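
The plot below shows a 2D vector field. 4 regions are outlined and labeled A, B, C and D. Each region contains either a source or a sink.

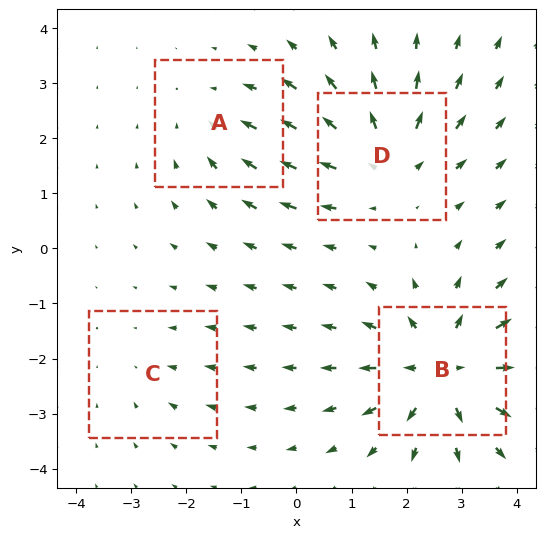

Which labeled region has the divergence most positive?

B

Divergence at each region's feature centre — A: about -3, B: about +6, C: about -2, D: about +5. Region B is most positive.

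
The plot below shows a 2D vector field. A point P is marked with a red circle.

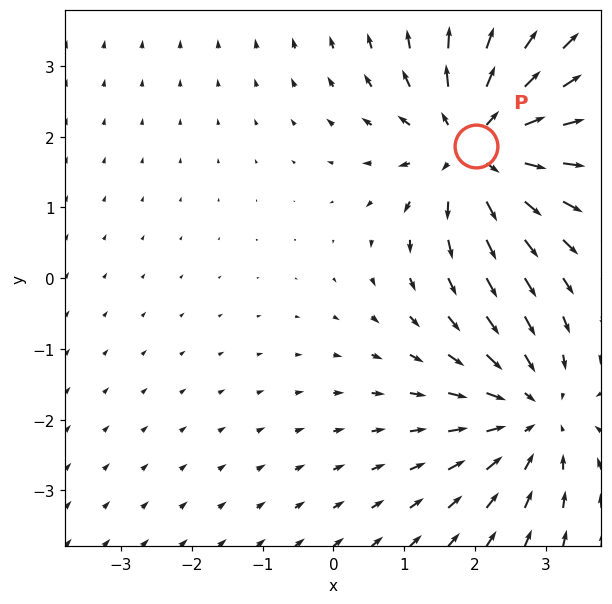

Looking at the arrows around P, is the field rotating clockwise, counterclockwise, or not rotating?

Near P at (2.0, 1.9) the arrows show no circulation. The curl there is ≈0.

not rotating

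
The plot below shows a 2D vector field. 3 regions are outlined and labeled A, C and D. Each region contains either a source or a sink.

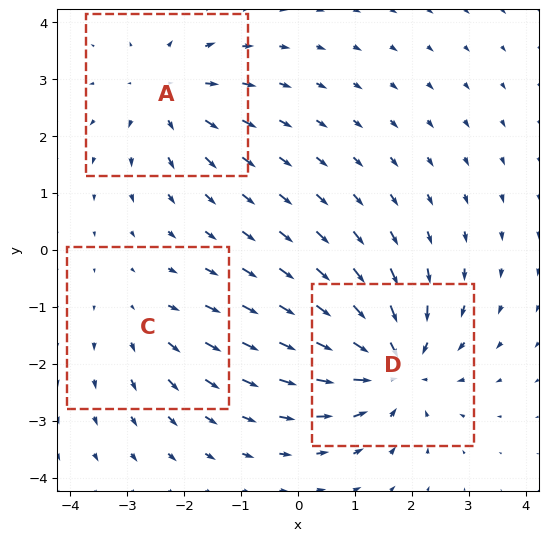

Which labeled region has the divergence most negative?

Divergence at each region's feature centre — A: about +3, C: about +2, D: about -4. Region D is most negative.

D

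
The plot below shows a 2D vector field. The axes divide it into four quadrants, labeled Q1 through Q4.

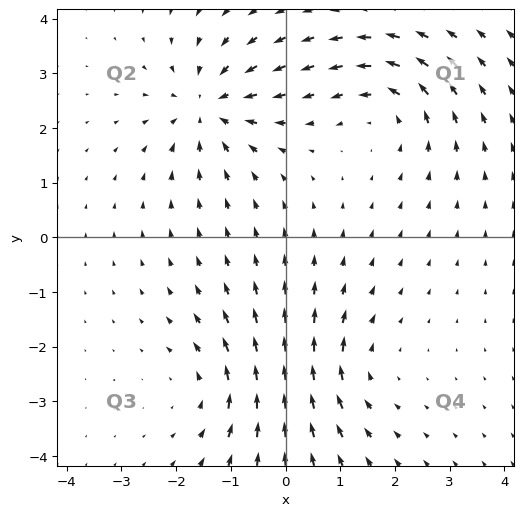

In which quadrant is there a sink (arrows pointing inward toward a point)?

Q2

The sink sits at approximately (-1.4, 2.4), which lies in quadrant Q2. The divergence there is about -6, negative as expected for a sink.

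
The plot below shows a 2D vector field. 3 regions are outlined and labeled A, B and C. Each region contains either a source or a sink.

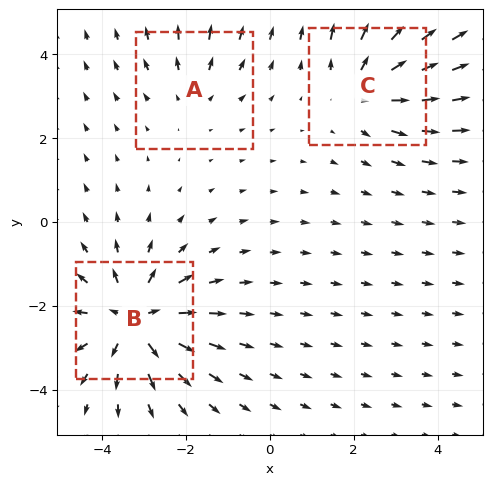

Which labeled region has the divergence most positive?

Divergence at each region's feature centre — A: about +2, B: about +4, C: about +3. Region B is most positive.

B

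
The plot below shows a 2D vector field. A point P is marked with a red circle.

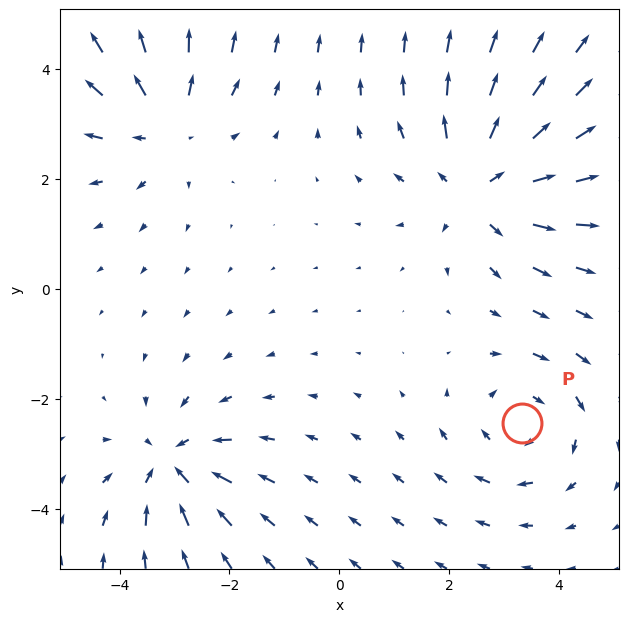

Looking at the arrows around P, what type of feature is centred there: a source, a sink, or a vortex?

vortex

At P (3.3, -2.4) the arrows circulate clockwise. Divergence ≈0, curl about -3 — near-zero divergence with nonzero curl is a vortex.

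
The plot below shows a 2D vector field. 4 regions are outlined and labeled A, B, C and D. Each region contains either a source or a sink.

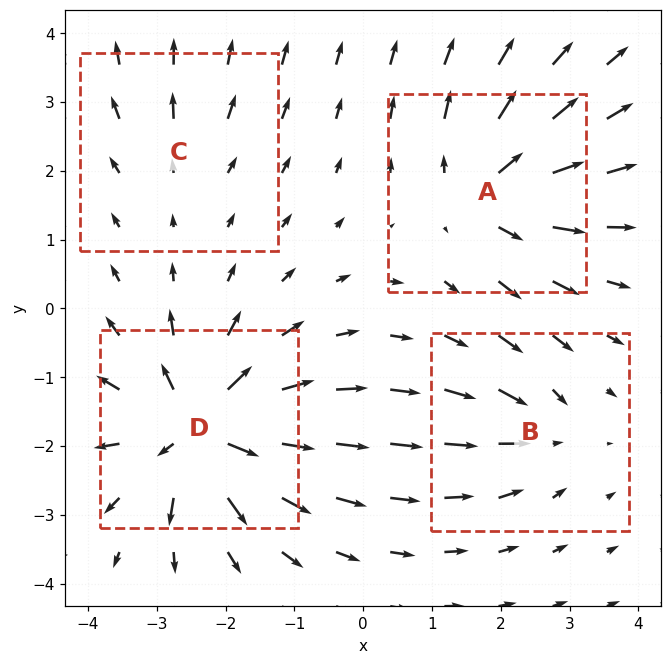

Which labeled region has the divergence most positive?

Divergence at each region's feature centre — A: about +6, B: about -4, C: about +2, D: about +9. Region D is most positive.

D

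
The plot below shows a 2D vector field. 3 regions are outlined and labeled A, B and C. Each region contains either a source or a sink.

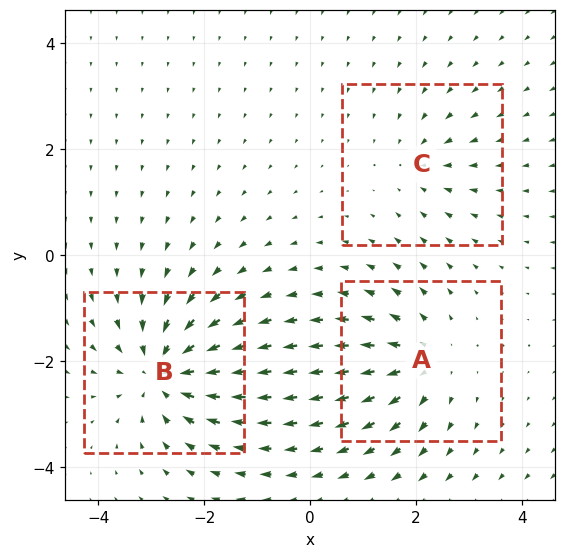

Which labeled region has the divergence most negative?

Divergence at each region's feature centre — A: about +4, B: about -5, C: about -2. Region B is most negative.

B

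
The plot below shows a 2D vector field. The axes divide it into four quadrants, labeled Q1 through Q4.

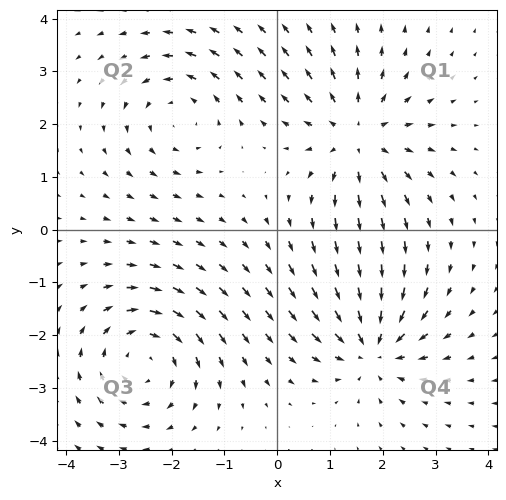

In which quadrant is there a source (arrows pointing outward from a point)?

The source sits at approximately (1.5, 1.8), which lies in quadrant Q1. The divergence there is about +5, positive as expected for a source.

Q1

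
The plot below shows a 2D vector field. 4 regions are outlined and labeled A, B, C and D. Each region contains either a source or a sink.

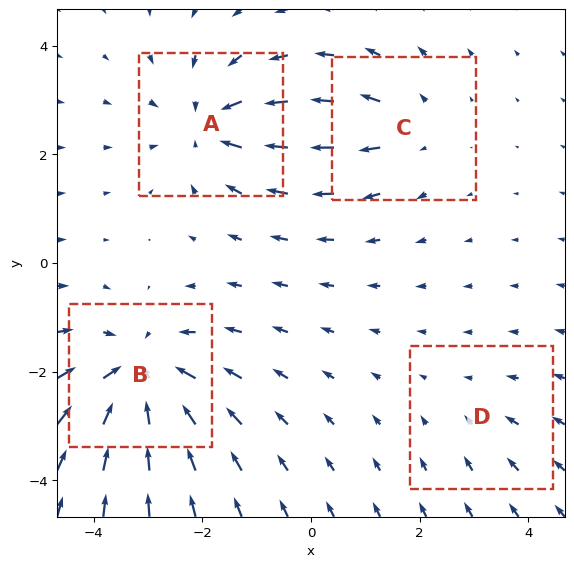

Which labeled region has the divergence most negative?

Divergence at each region's feature centre — A: about -5, B: about -6, C: about +3, D: about -2. Region B is most negative.

B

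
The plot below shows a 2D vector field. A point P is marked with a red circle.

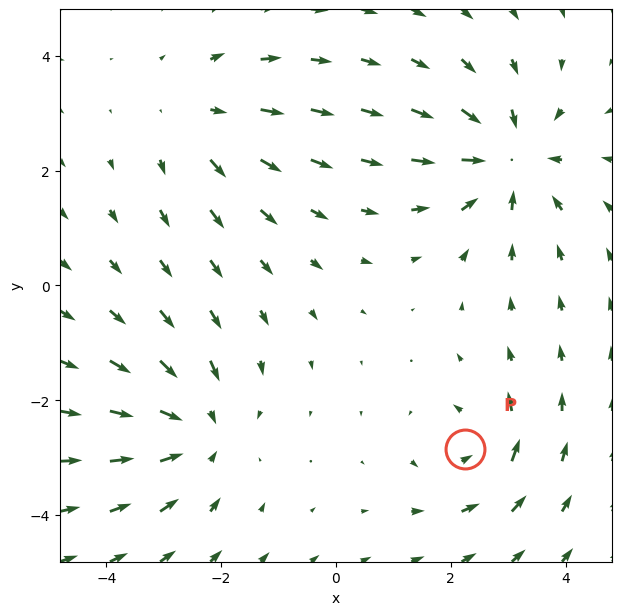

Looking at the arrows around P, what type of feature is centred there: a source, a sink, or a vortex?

vortex

At P (2.2, -2.9) the arrows circulate counterclockwise. Divergence ≈0, curl about +4 — near-zero divergence with nonzero curl is a vortex.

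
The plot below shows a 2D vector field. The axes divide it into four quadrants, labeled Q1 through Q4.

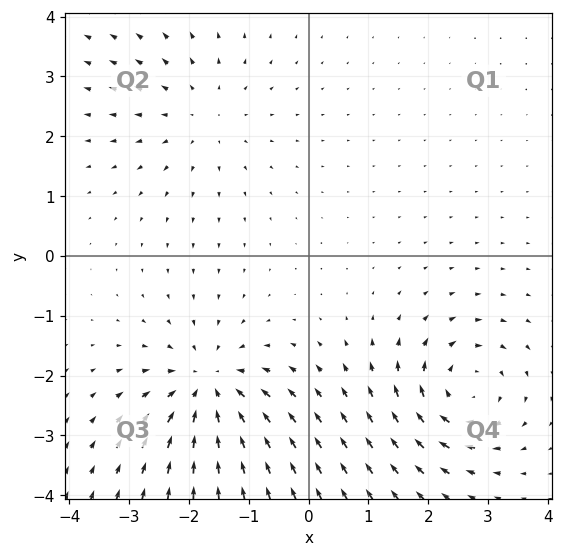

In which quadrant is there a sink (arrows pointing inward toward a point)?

Q3

The sink sits at approximately (-1.7, -2.2), which lies in quadrant Q3. The divergence there is about -4, negative as expected for a sink.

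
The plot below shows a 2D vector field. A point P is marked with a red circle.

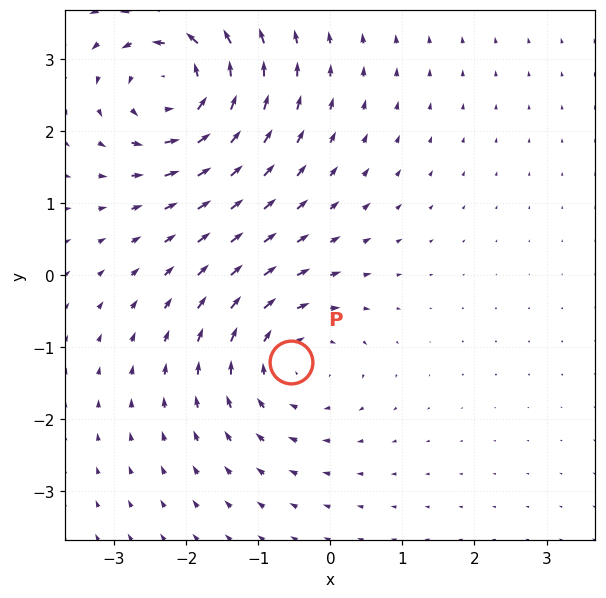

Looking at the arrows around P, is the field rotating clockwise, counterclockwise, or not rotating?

clockwise

Near P at (-0.5, -1.2) the arrows circulate clockwise. The curl (z-component) there is about -4; negative curl means clockwise rotation.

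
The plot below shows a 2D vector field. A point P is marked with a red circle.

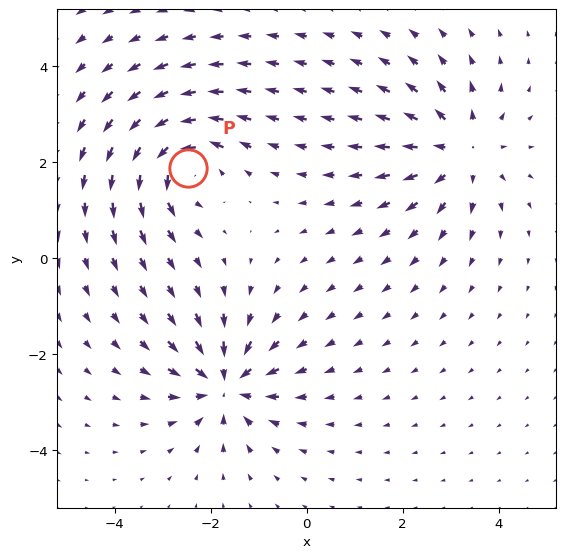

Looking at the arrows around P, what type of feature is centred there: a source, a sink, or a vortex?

At P (-2.5, 1.9) the arrows circulate counterclockwise. Divergence ≈0, curl about +6 — near-zero divergence with nonzero curl is a vortex.

vortex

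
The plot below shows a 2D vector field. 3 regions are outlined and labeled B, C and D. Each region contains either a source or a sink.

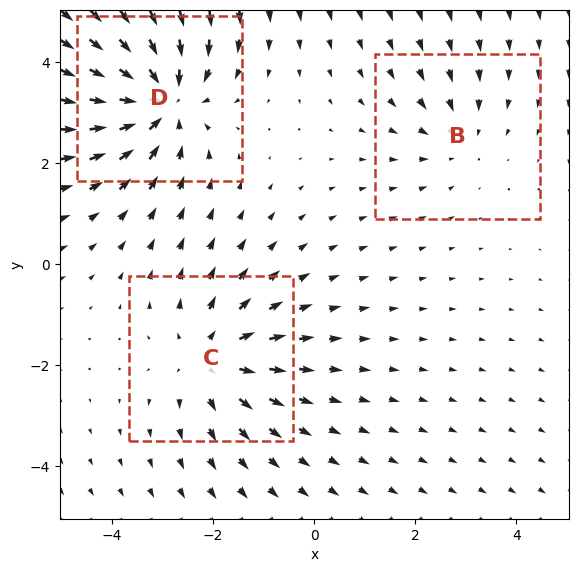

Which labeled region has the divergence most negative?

D

Divergence at each region's feature centre — B: about -2, C: about +3, D: about -4. Region D is most negative.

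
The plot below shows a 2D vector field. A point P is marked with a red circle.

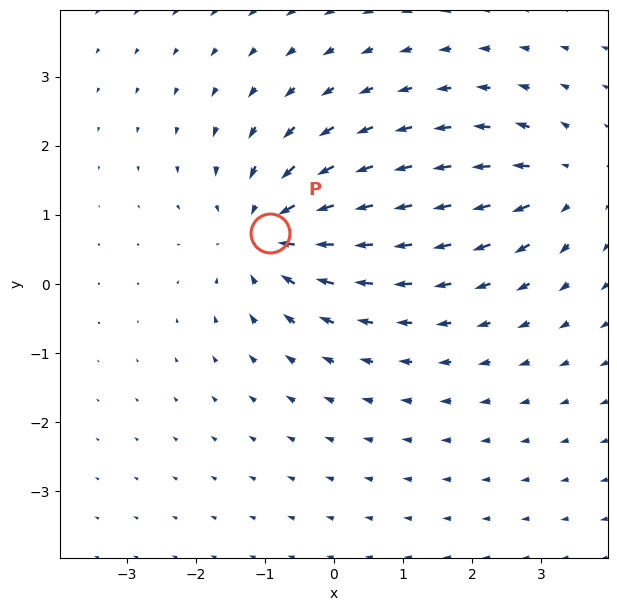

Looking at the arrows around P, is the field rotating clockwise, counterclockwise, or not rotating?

Near P at (-0.9, 0.7) the arrows show no circulation. The curl there is ≈0.

not rotating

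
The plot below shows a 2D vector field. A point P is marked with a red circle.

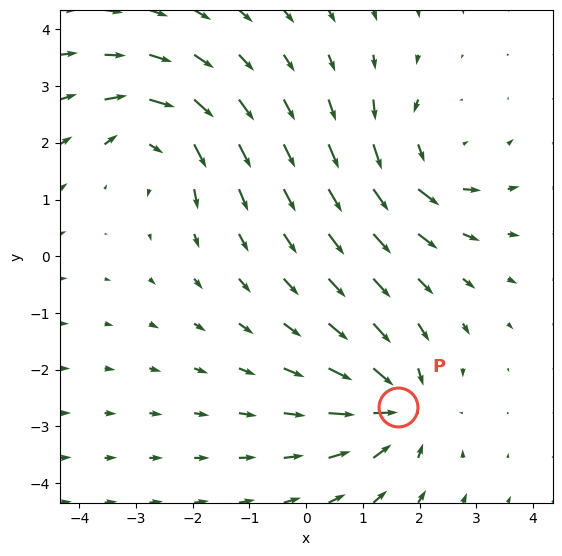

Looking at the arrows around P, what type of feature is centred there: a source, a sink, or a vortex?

At P (1.6, -2.7) the arrows converge inward. Divergence about -5, curl ≈0 — negative divergence with near-zero curl is a sink.

sink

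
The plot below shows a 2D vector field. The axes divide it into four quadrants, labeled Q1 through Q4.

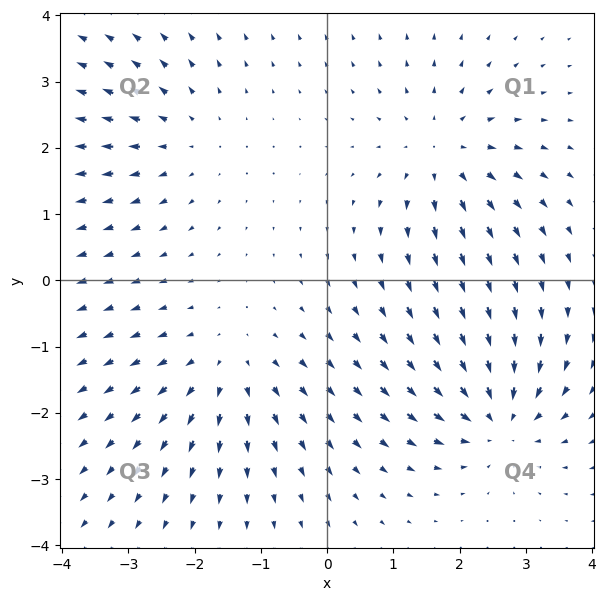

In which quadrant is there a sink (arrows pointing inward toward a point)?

The sink sits at approximately (2.6, -2.1), which lies in quadrant Q4. The divergence there is about -6, negative as expected for a sink.

Q4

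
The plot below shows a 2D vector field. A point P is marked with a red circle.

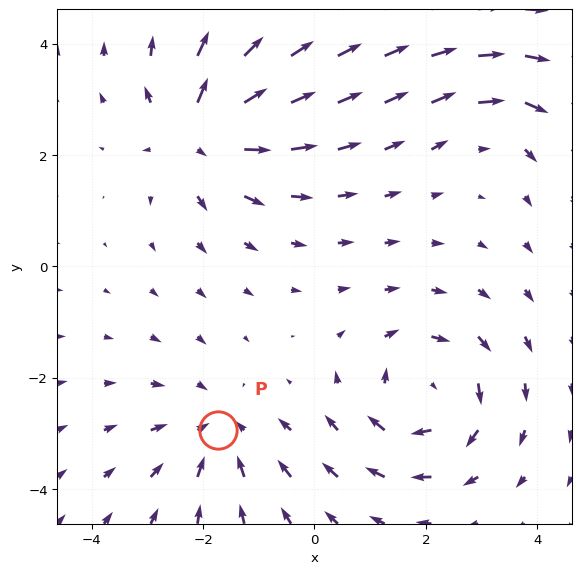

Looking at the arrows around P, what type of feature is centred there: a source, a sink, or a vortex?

At P (-1.7, -2.9) the arrows converge inward. Divergence about -3, curl ≈0 — negative divergence with near-zero curl is a sink.

sink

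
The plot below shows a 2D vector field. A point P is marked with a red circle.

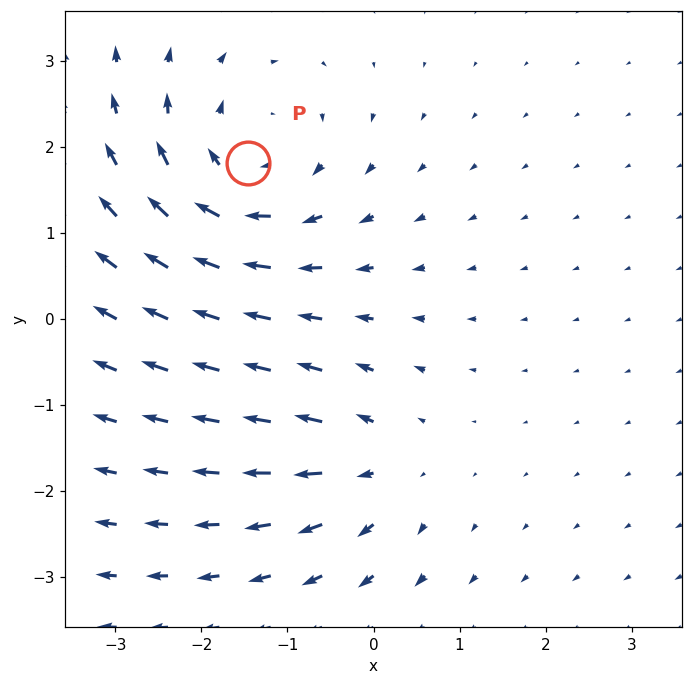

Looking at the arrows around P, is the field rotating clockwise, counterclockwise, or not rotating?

clockwise

Near P at (-1.5, 1.8) the arrows circulate clockwise. The curl (z-component) there is about -4; negative curl means clockwise rotation.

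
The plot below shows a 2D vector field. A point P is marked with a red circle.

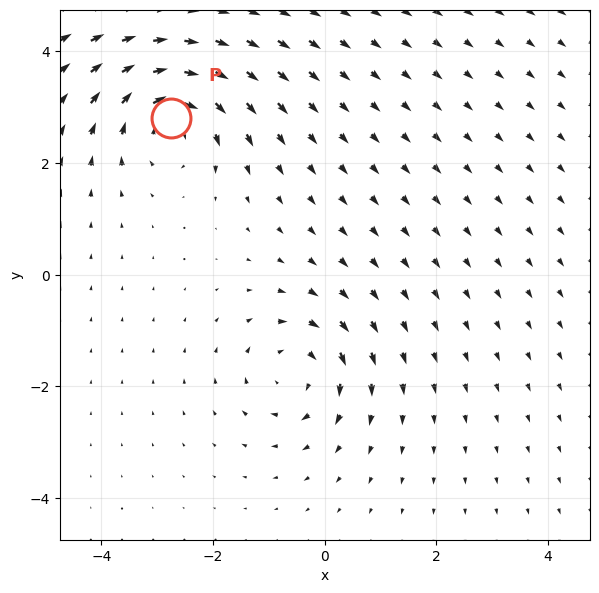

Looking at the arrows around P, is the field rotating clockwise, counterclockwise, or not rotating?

clockwise

Near P at (-2.8, 2.8) the arrows circulate clockwise. The curl (z-component) there is about -5; negative curl means clockwise rotation.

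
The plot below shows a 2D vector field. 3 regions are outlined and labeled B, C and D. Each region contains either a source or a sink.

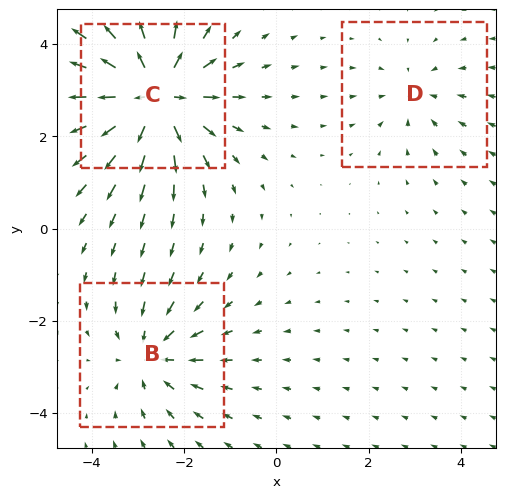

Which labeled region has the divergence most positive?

Divergence at each region's feature centre — B: about -3, C: about +6, D: about -2. Region C is most positive.

C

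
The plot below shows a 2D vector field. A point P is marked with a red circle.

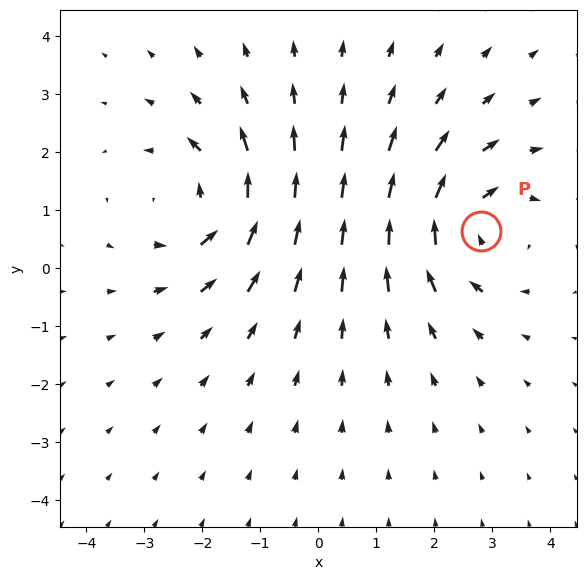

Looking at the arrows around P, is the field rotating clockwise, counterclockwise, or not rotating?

clockwise

Near P at (2.8, 0.6) the arrows circulate clockwise. The curl (z-component) there is about -3; negative curl means clockwise rotation.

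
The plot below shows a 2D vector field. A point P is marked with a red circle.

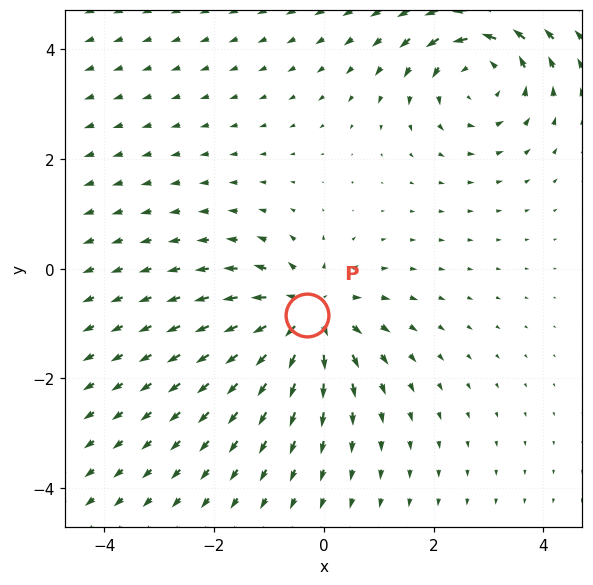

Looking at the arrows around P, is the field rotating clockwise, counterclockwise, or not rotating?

Near P at (-0.3, -0.9) the arrows show no circulation. The curl there is ≈0.

not rotating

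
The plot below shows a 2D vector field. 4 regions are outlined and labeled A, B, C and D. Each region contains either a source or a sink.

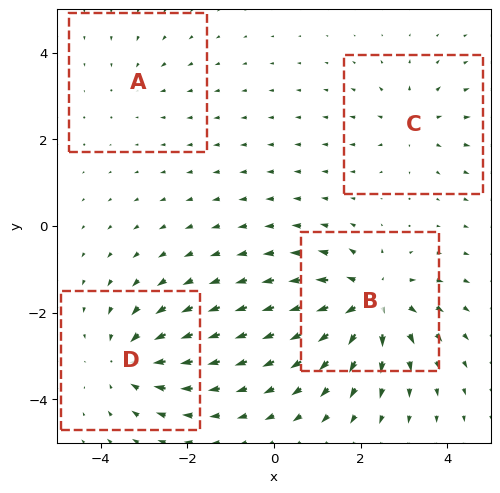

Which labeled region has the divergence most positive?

Divergence at each region's feature centre — A: about -2, B: about +7, C: about +3, D: about -5. Region B is most positive.

B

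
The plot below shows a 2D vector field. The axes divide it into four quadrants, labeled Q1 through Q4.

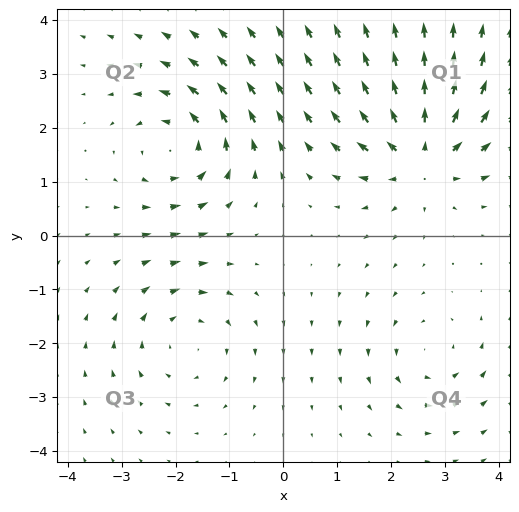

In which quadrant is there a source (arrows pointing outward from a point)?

Q1

The source sits at approximately (2.6, 1.5), which lies in quadrant Q1. The divergence there is about +6, positive as expected for a source.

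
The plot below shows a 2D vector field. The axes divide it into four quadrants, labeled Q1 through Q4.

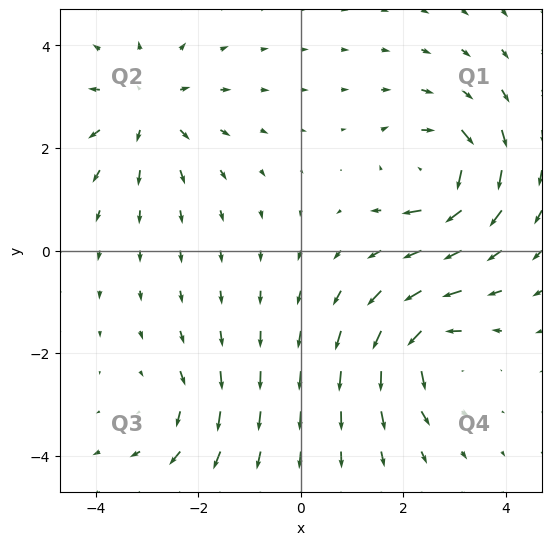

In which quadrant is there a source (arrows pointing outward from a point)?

Q2

The source sits at approximately (-3.0, 2.8), which lies in quadrant Q2. The divergence there is about +4, positive as expected for a source.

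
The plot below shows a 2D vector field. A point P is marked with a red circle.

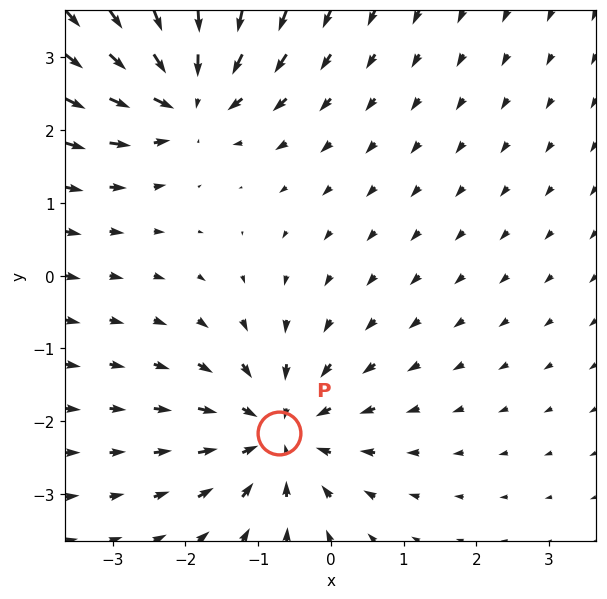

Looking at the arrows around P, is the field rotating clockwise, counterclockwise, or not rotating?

Near P at (-0.7, -2.2) the arrows show no circulation. The curl there is ≈0.

not rotating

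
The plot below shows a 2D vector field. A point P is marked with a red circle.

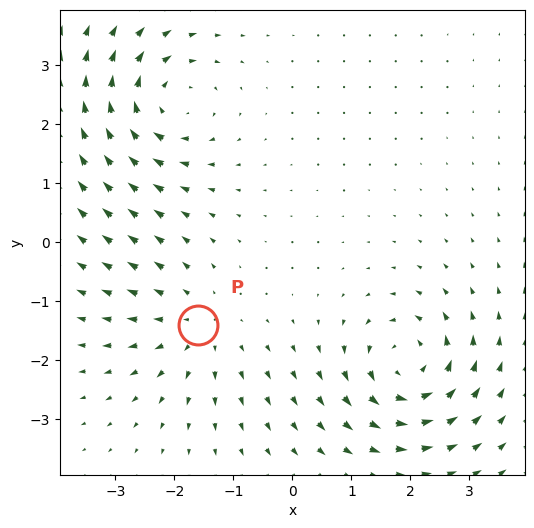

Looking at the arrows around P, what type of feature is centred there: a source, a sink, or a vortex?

At P (-1.6, -1.4) the arrows spread outward. Divergence about +3, curl ≈0 — positive divergence with near-zero curl is a source.

source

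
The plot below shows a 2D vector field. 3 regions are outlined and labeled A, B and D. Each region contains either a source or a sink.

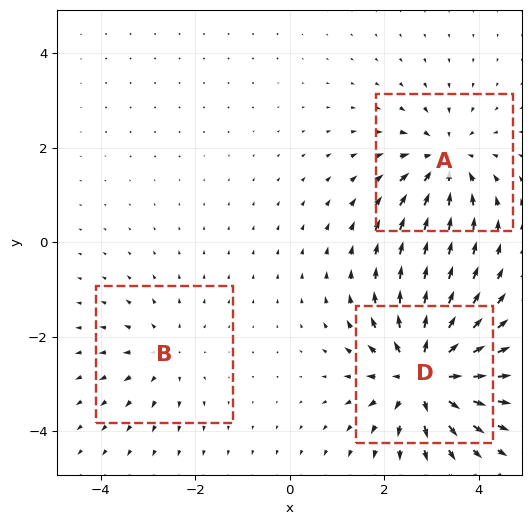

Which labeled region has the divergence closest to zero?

B

Divergence at each region's feature centre — A: about -4, B: about +2, D: about +5. Region B is closest to zero.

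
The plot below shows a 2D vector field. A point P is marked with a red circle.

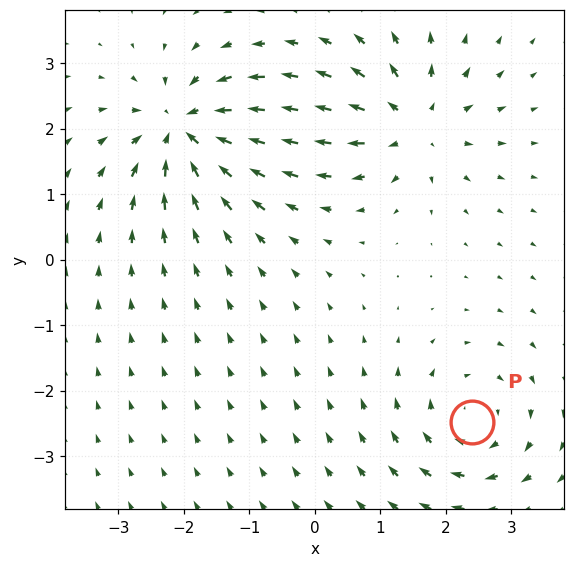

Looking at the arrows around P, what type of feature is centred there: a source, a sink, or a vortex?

vortex

At P (2.4, -2.5) the arrows circulate clockwise. Divergence ≈0, curl about -3 — near-zero divergence with nonzero curl is a vortex.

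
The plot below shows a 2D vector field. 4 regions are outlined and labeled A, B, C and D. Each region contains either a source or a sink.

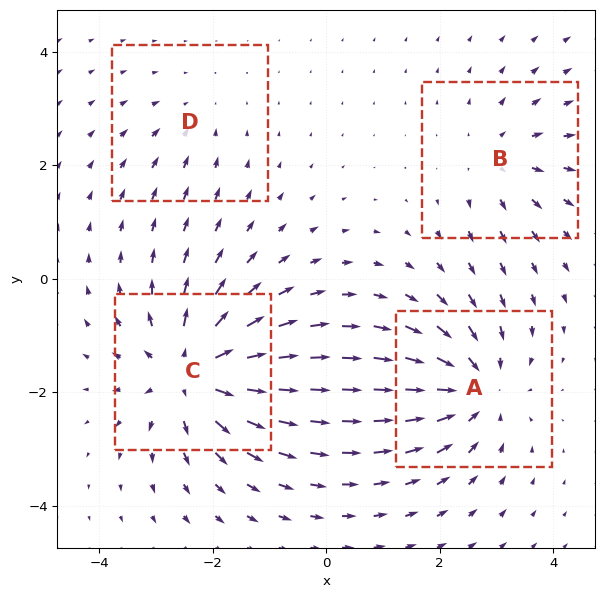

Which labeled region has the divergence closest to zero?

Divergence at each region's feature centre — A: about -5, B: about +3, C: about +7, D: about -2. Region D is closest to zero.

D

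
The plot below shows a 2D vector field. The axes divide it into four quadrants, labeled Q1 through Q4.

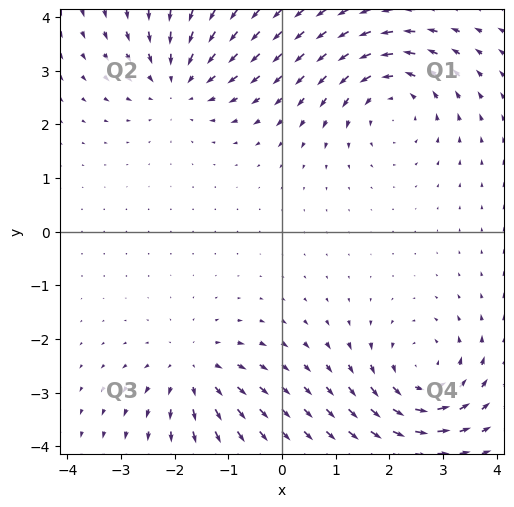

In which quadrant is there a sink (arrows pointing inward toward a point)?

Q2

The sink sits at approximately (-1.9, 2.8), which lies in quadrant Q2. The divergence there is about -4, negative as expected for a sink.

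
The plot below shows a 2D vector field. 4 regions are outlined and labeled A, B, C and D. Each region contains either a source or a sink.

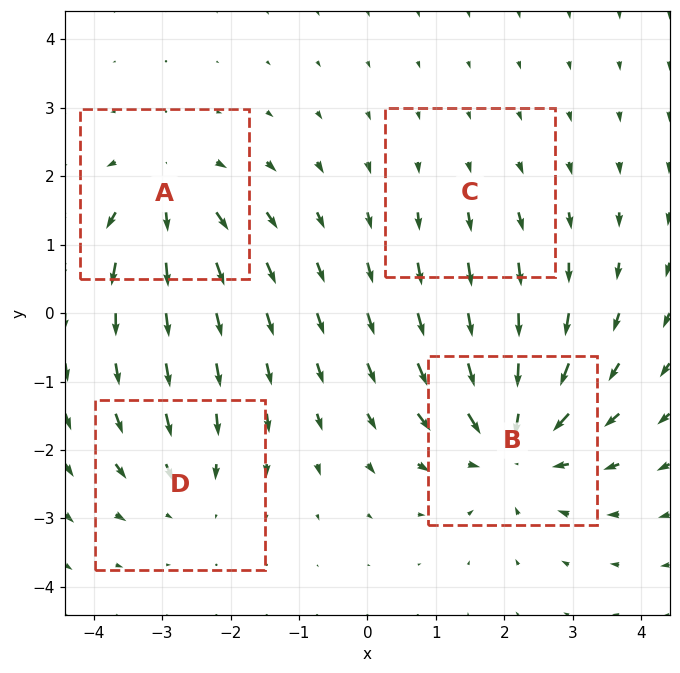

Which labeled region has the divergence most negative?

Divergence at each region's feature centre — A: about +4, B: about -6, C: about +2, D: about -3. Region B is most negative.

B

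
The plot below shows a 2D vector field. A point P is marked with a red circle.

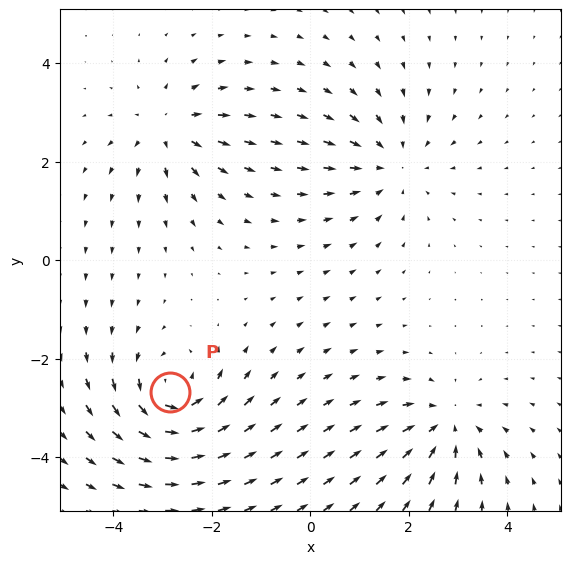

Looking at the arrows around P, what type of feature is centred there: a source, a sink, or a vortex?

vortex

At P (-2.8, -2.7) the arrows circulate counterclockwise. Divergence ≈0, curl about +6 — near-zero divergence with nonzero curl is a vortex.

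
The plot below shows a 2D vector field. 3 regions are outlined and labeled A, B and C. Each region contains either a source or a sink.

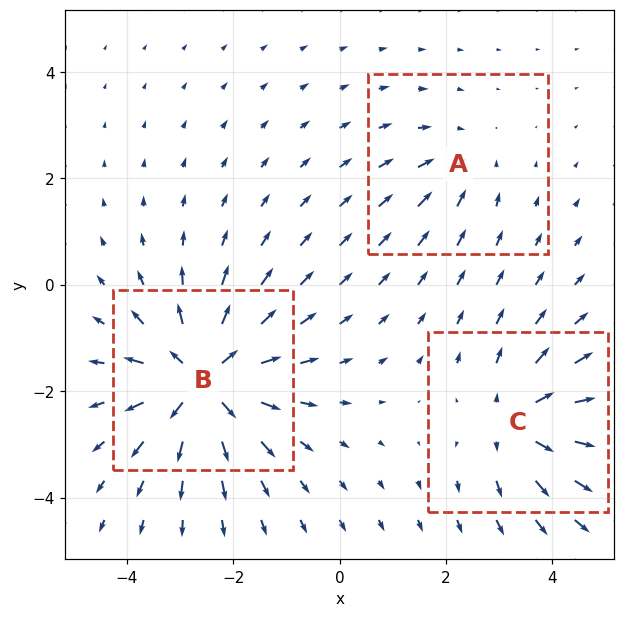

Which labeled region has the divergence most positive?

B

Divergence at each region's feature centre — A: about -2, B: about +6, C: about +4. Region B is most positive.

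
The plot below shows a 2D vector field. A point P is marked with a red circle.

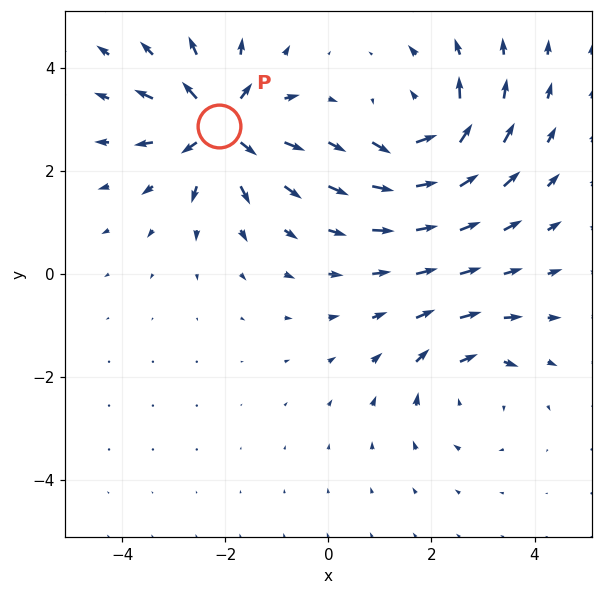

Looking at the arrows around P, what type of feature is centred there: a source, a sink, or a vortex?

source

At P (-2.1, 2.9) the arrows spread outward. Divergence about +7, curl ≈0 — positive divergence with near-zero curl is a source.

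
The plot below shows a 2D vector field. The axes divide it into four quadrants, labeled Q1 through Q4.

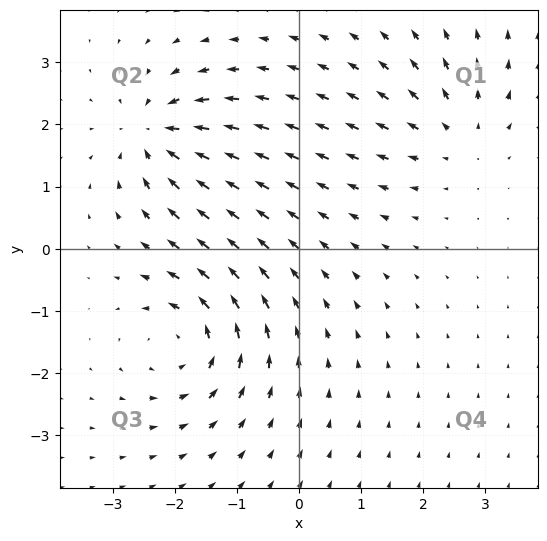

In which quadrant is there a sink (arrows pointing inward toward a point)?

Q2

The sink sits at approximately (-2.3, 1.8), which lies in quadrant Q2. The divergence there is about -5, negative as expected for a sink.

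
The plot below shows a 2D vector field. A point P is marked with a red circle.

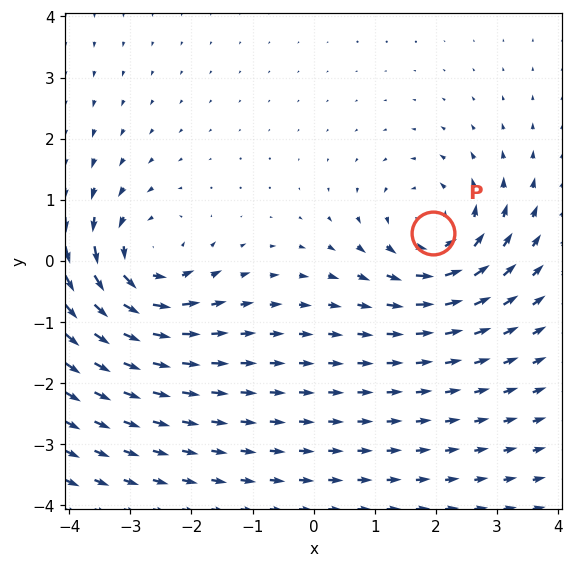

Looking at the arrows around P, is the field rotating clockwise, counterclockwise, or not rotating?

Near P at (2.0, 0.5) the arrows circulate counterclockwise. The curl (z-component) there is about +4; positive curl means counterclockwise rotation.

counterclockwise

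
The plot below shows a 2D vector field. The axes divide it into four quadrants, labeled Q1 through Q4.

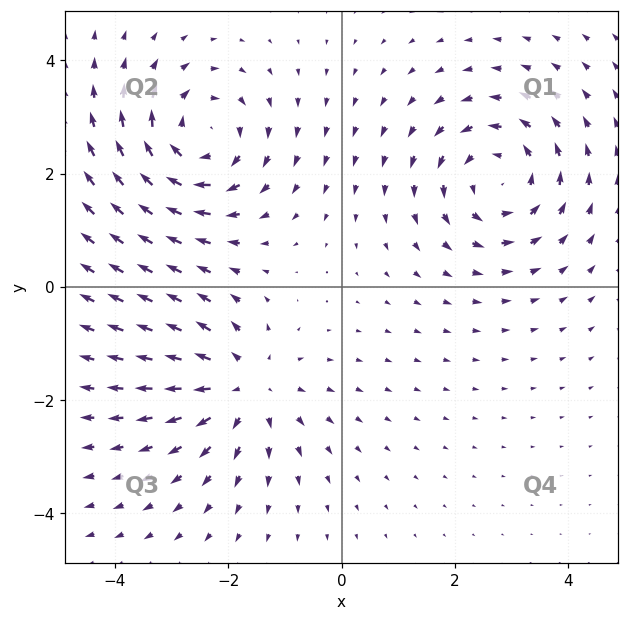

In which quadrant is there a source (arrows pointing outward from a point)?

The source sits at approximately (-1.7, -1.8), which lies in quadrant Q3. The divergence there is about +4, positive as expected for a source.

Q3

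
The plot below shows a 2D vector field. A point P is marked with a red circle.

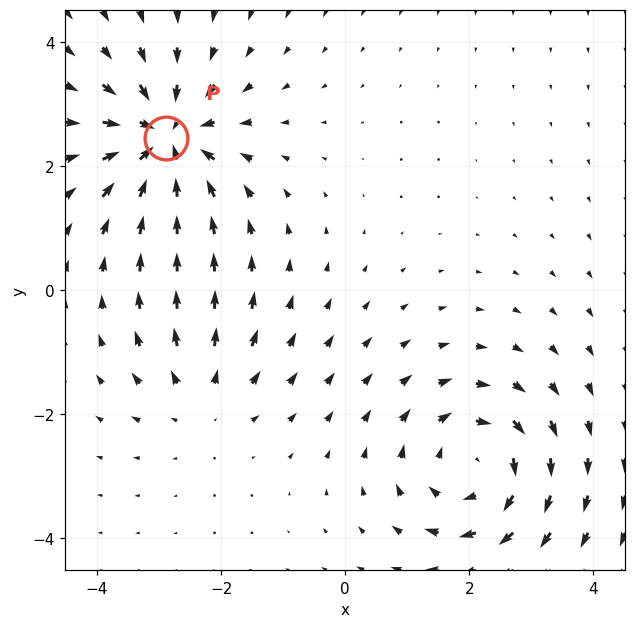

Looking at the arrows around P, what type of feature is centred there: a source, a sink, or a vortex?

sink

At P (-2.9, 2.4) the arrows converge inward. Divergence about -6, curl ≈0 — negative divergence with near-zero curl is a sink.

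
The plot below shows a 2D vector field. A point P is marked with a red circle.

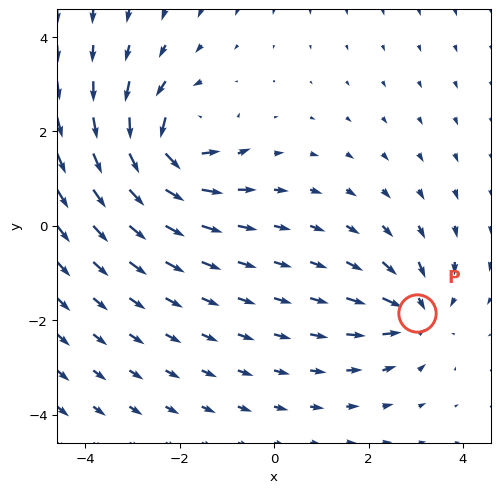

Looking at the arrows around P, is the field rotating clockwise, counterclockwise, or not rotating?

Near P at (3.0, -1.8) the arrows show no circulation. The curl there is ≈0.

not rotating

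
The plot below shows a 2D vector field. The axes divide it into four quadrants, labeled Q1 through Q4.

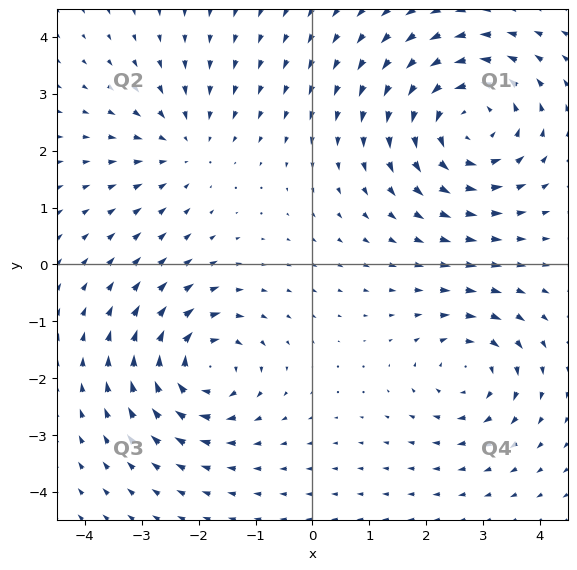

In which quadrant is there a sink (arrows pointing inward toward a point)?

Q2

The sink sits at approximately (-2.2, 2.1), which lies in quadrant Q2. The divergence there is about -2, negative as expected for a sink.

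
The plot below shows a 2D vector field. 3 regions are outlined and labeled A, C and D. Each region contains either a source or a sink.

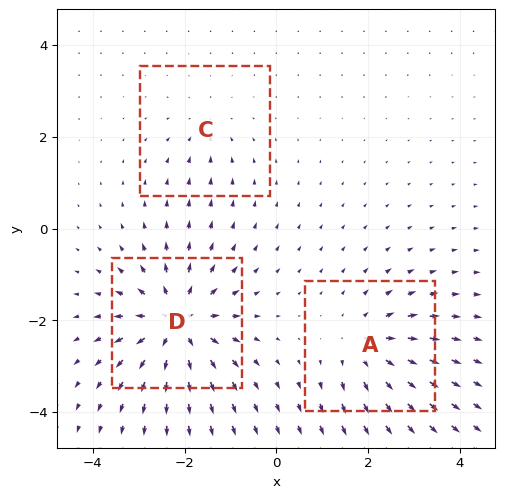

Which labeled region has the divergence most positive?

D

Divergence at each region's feature centre — A: about +4, C: about -2, D: about +6. Region D is most positive.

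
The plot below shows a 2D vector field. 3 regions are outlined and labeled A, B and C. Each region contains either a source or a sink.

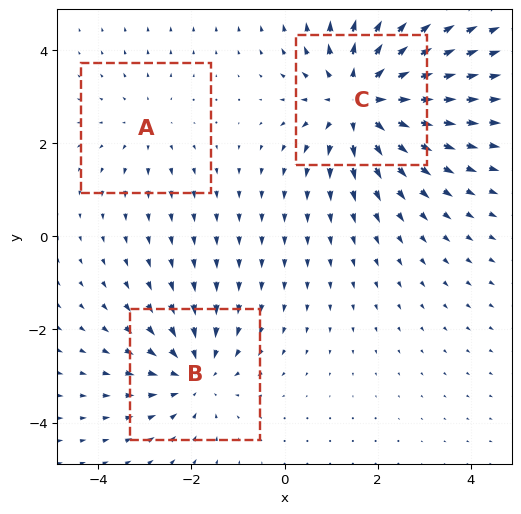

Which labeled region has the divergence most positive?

Divergence at each region's feature centre — A: about +2, B: about -3, C: about +5. Region C is most positive.

C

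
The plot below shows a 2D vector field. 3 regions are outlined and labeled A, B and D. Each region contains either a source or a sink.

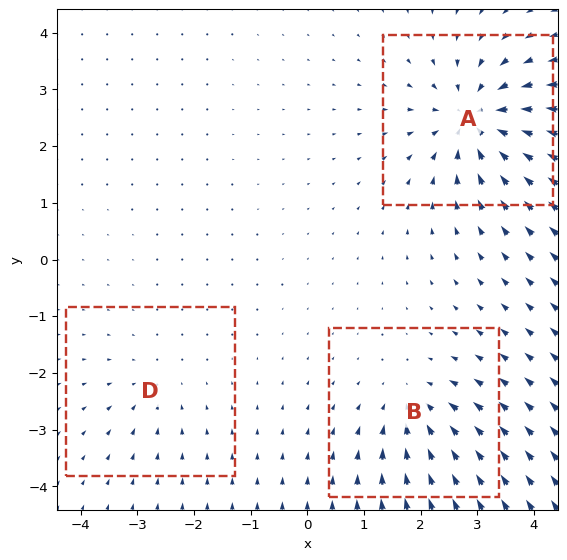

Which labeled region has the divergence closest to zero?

Divergence at each region's feature centre — A: about -6, B: about -4, D: about -2. Region D is closest to zero.

D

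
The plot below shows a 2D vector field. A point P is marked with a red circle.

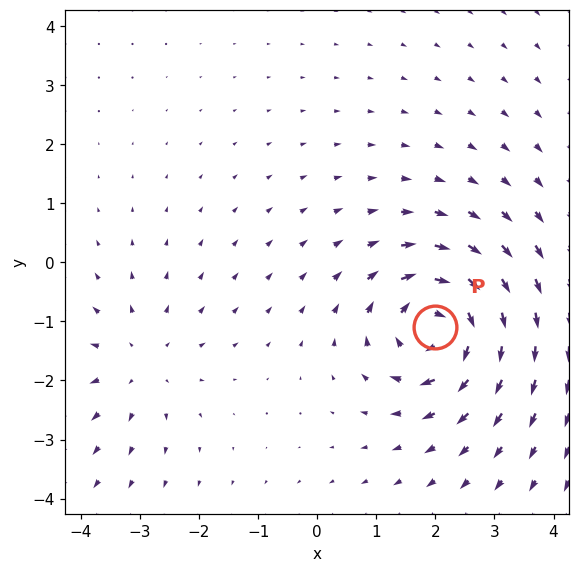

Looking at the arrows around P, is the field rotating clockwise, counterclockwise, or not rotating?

clockwise

Near P at (2.0, -1.1) the arrows circulate clockwise. The curl (z-component) there is about -6; negative curl means clockwise rotation.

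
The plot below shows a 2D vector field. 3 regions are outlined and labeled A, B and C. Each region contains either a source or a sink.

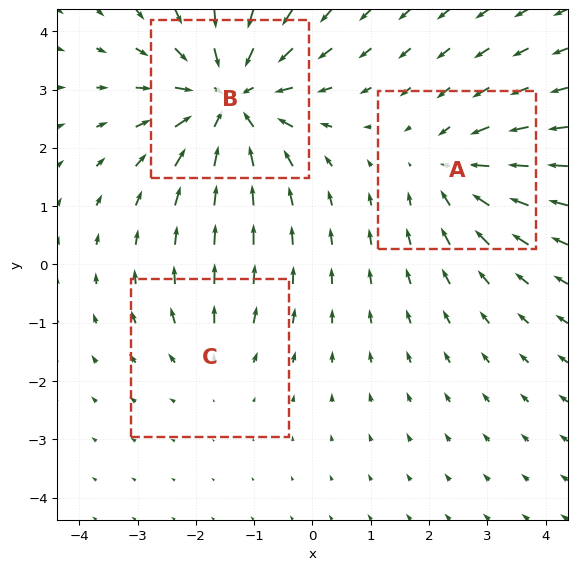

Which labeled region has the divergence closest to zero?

C

Divergence at each region's feature centre — A: about -3, B: about -5, C: about +2. Region C is closest to zero.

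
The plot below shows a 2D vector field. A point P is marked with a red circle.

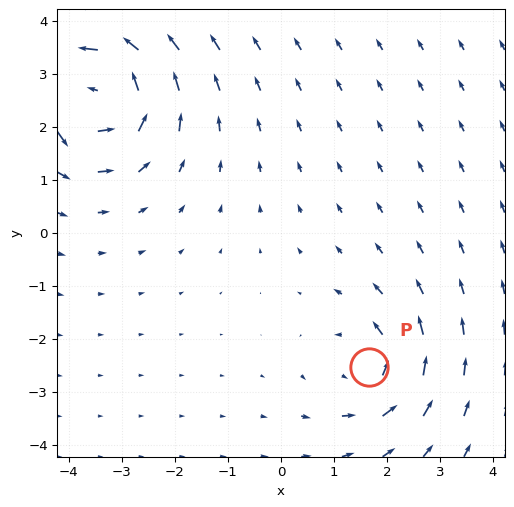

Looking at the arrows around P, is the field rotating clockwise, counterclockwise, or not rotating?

Near P at (1.7, -2.5) the arrows circulate counterclockwise. The curl (z-component) there is about +3; positive curl means counterclockwise rotation.

counterclockwise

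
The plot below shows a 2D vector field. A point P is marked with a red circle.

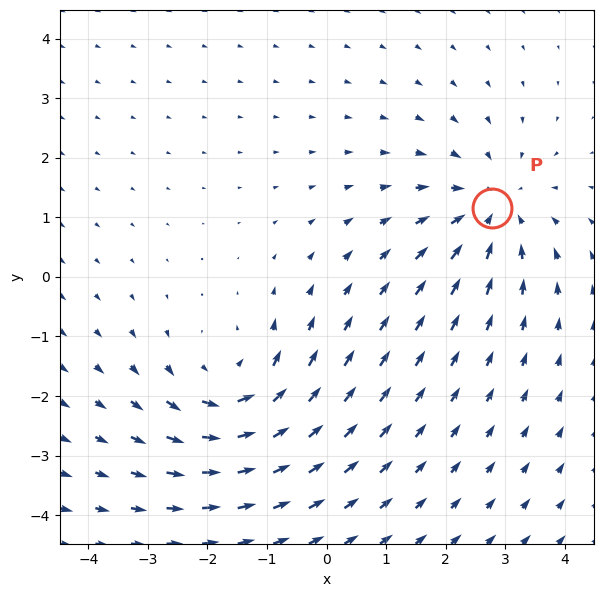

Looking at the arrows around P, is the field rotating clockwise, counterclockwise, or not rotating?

not rotating

Near P at (2.8, 1.1) the arrows show no circulation. The curl there is ≈0.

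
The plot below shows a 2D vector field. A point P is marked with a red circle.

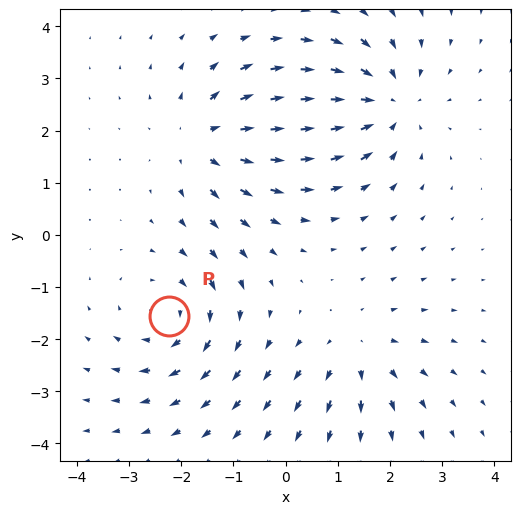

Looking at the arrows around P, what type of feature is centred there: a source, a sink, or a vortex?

vortex

At P (-2.2, -1.6) the arrows circulate clockwise. Divergence ≈0, curl about -4 — near-zero divergence with nonzero curl is a vortex.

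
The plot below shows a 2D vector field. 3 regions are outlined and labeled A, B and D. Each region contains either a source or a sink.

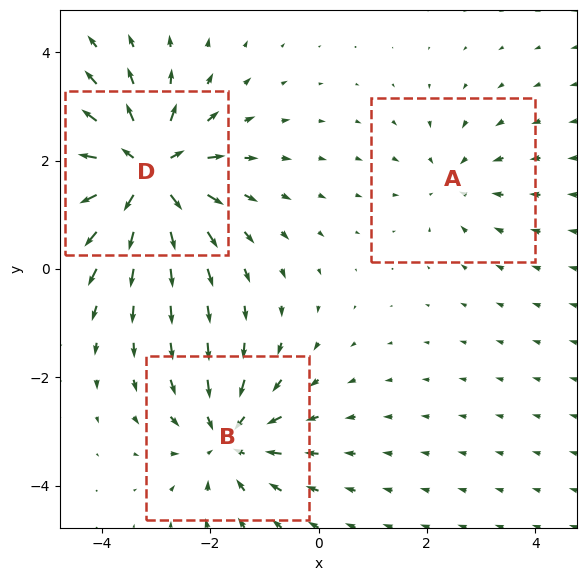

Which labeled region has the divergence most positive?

Divergence at each region's feature centre — A: about -2, B: about -4, D: about +6. Region D is most positive.

D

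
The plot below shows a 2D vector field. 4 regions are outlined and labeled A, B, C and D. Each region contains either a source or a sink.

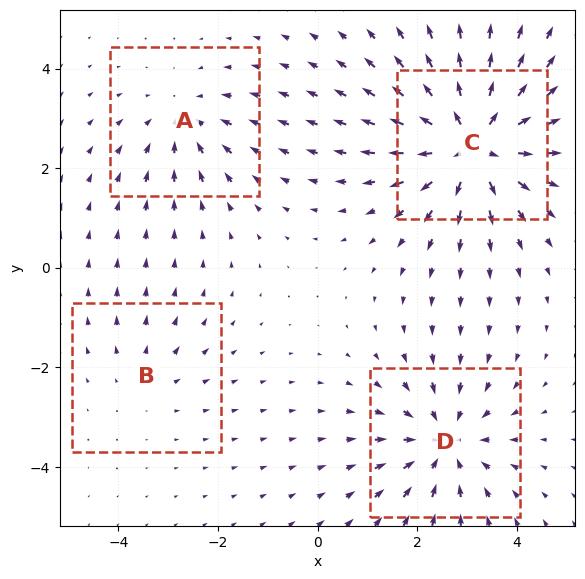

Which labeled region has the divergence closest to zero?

B

Divergence at each region's feature centre — A: about -3, B: about +2, C: about +6, D: about -4. Region B is closest to zero.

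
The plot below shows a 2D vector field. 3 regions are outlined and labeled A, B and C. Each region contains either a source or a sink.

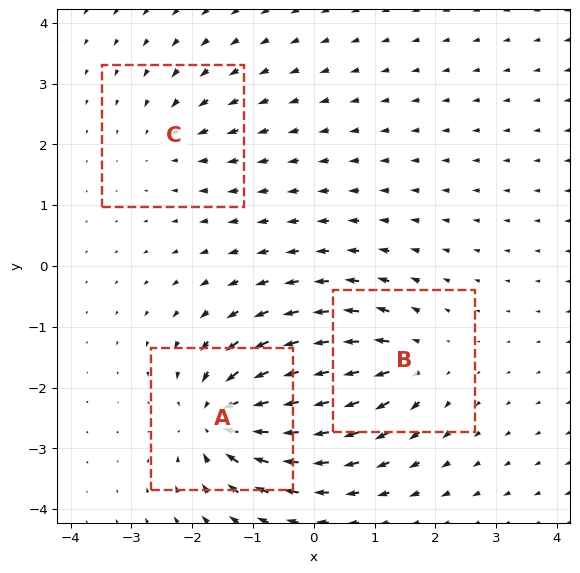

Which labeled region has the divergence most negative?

Divergence at each region's feature centre — A: about -6, B: about +4, C: about -2. Region A is most negative.

A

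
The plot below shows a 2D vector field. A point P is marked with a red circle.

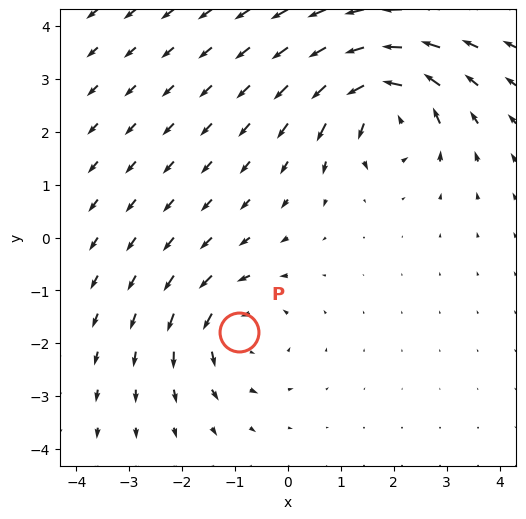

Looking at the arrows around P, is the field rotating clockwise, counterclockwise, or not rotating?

counterclockwise

Near P at (-0.9, -1.8) the arrows circulate counterclockwise. The curl (z-component) there is about +4; positive curl means counterclockwise rotation.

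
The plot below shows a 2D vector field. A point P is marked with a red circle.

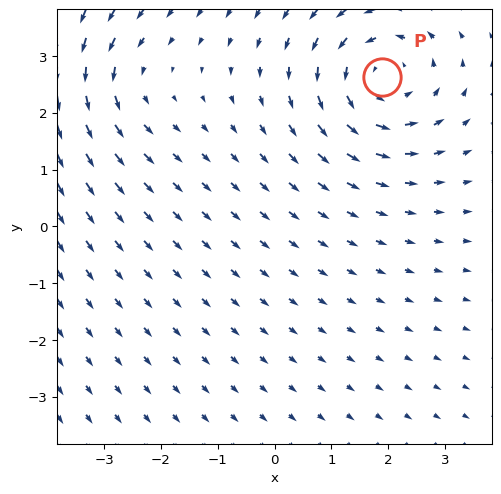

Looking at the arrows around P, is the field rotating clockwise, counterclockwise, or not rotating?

counterclockwise

Near P at (1.9, 2.6) the arrows circulate counterclockwise. The curl (z-component) there is about +4; positive curl means counterclockwise rotation.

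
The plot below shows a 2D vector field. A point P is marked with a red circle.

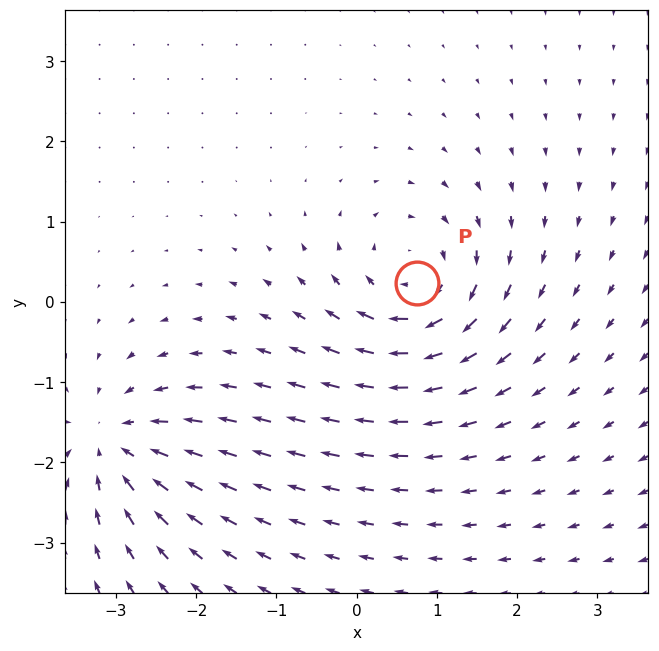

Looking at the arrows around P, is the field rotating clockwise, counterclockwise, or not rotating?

clockwise

Near P at (0.7, 0.2) the arrows circulate clockwise. The curl (z-component) there is about -5; negative curl means clockwise rotation.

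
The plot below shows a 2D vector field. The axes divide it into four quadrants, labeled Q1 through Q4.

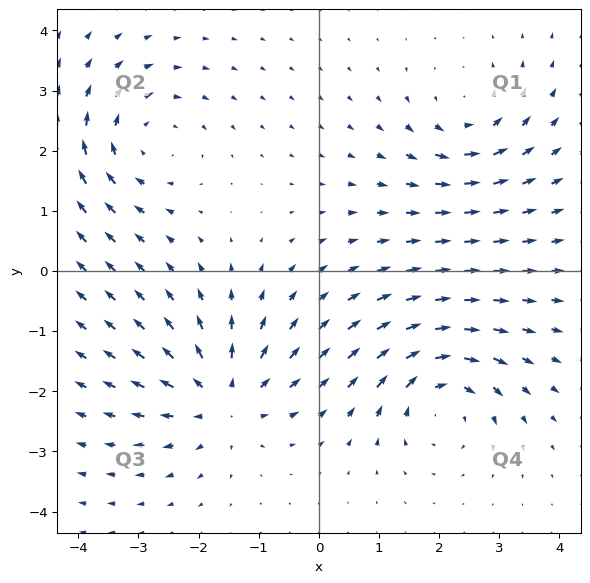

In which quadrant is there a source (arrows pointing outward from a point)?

Q3

The source sits at approximately (-1.6, -2.1), which lies in quadrant Q3. The divergence there is about +6, positive as expected for a source.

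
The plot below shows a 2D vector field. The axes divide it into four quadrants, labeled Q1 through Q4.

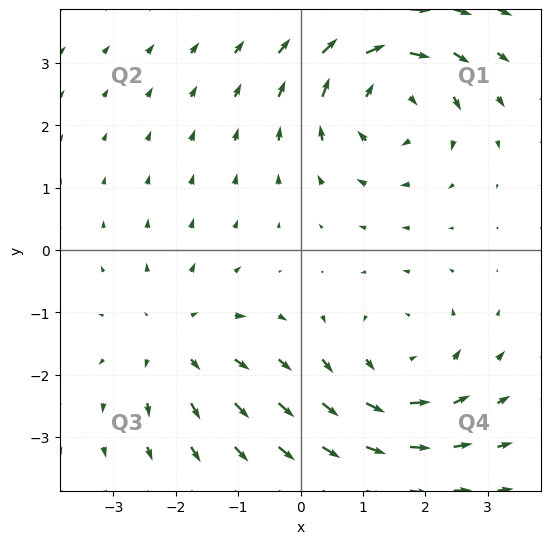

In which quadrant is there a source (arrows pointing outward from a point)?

Q3

The source sits at approximately (-2.0, -1.4), which lies in quadrant Q3. The divergence there is about +2, positive as expected for a source.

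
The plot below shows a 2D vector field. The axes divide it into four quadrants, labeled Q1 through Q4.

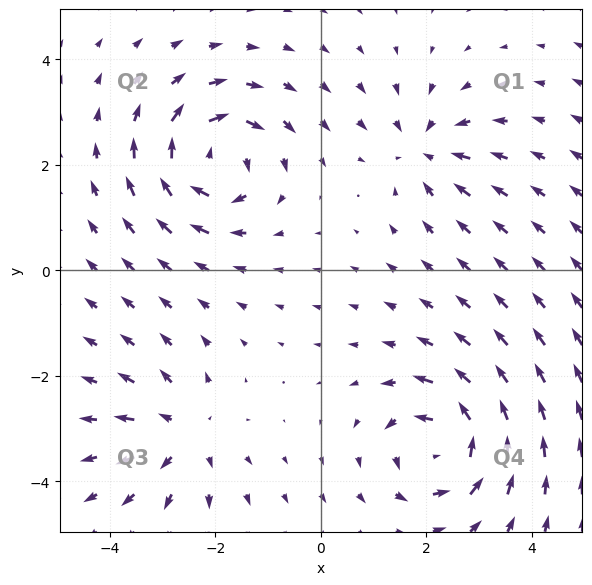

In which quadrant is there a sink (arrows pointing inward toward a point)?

Q1

The sink sits at approximately (2.0, 2.3), which lies in quadrant Q1. The divergence there is about -3, negative as expected for a sink.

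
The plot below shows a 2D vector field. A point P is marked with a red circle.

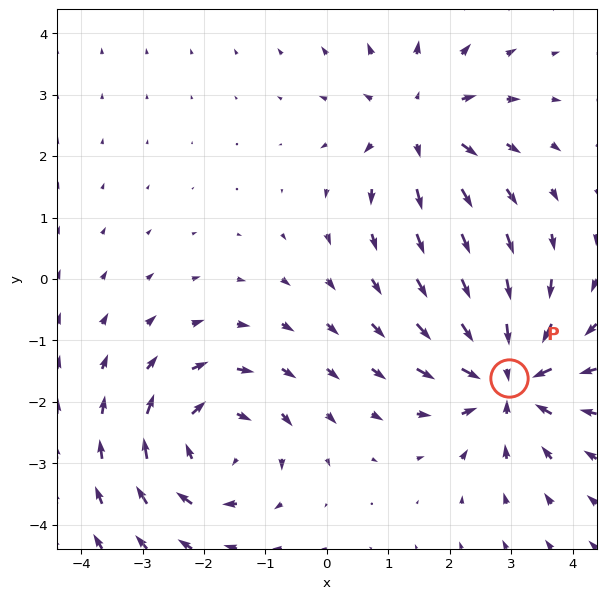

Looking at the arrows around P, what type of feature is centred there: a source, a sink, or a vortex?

sink

At P (3.0, -1.6) the arrows converge inward. Divergence about -5, curl ≈0 — negative divergence with near-zero curl is a sink.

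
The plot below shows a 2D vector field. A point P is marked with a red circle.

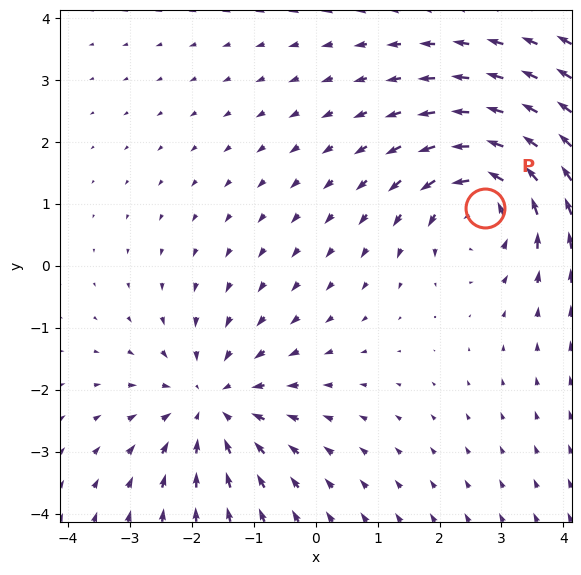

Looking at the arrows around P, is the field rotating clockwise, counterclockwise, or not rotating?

Near P at (2.7, 0.9) the arrows circulate counterclockwise. The curl (z-component) there is about +3; positive curl means counterclockwise rotation.

counterclockwise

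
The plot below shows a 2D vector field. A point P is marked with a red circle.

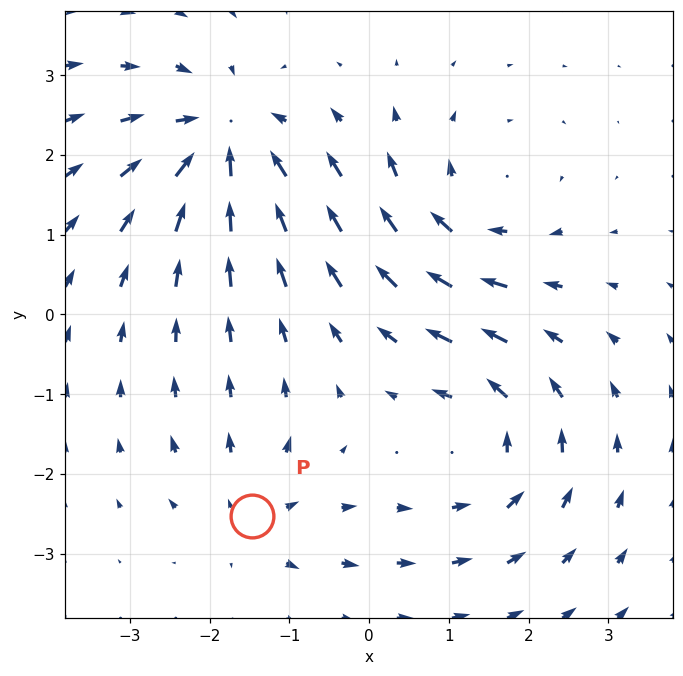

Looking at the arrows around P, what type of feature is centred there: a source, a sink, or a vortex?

At P (-1.5, -2.5) the arrows spread outward. Divergence about +3, curl ≈0 — positive divergence with near-zero curl is a source.

source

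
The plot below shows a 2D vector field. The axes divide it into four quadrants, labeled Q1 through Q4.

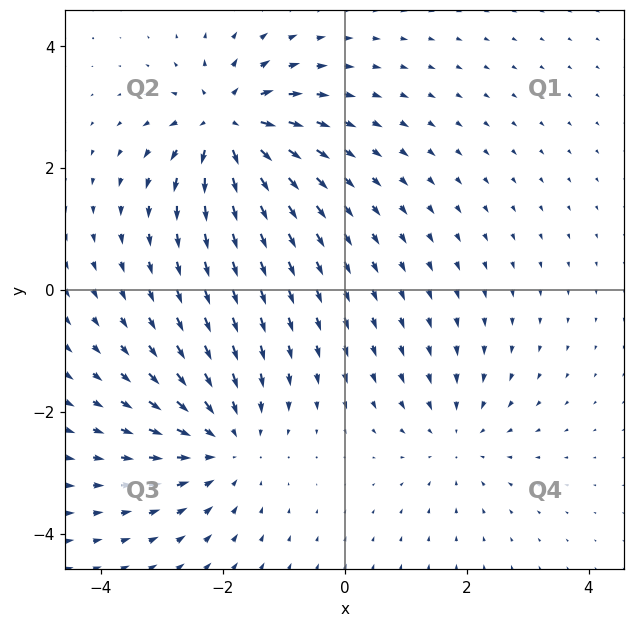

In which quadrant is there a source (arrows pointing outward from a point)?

The source sits at approximately (-1.9, 2.7), which lies in quadrant Q2. The divergence there is about +6, positive as expected for a source.

Q2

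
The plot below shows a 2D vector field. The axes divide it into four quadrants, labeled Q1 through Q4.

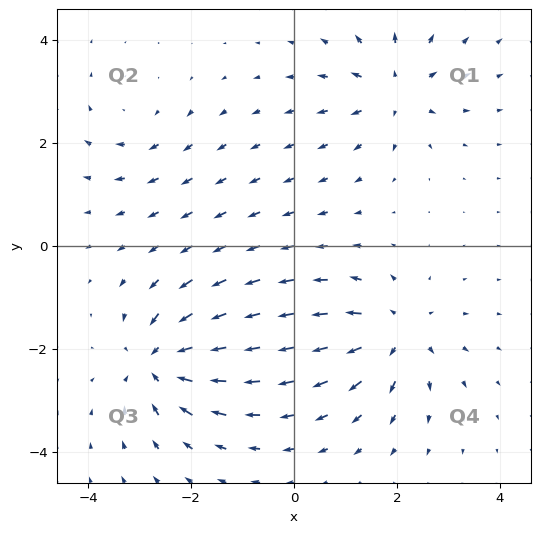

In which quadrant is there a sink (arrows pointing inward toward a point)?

The sink sits at approximately (-2.6, -2.3), which lies in quadrant Q3. The divergence there is about -6, negative as expected for a sink.

Q3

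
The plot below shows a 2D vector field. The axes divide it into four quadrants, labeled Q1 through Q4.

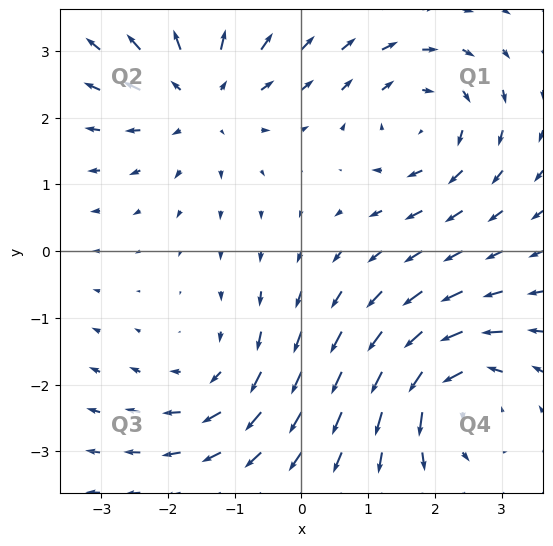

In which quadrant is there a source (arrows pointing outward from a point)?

The source sits at approximately (-1.5, 2.3), which lies in quadrant Q2. The divergence there is about +4, positive as expected for a source.

Q2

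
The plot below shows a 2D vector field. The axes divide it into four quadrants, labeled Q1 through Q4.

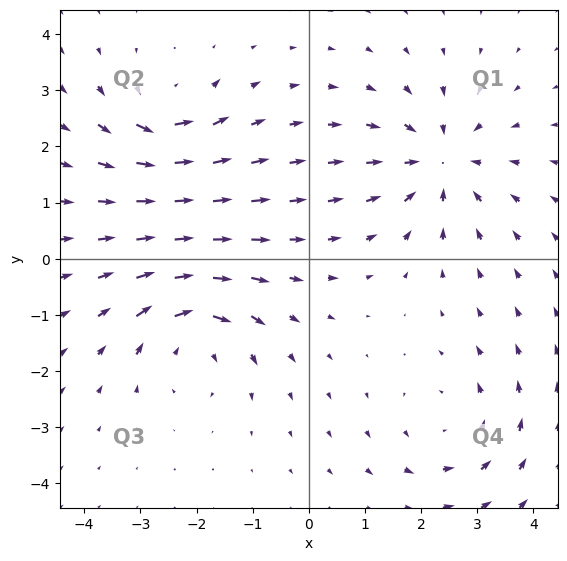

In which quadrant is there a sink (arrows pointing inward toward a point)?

The sink sits at approximately (2.3, 1.7), which lies in quadrant Q1. The divergence there is about -4, negative as expected for a sink.

Q1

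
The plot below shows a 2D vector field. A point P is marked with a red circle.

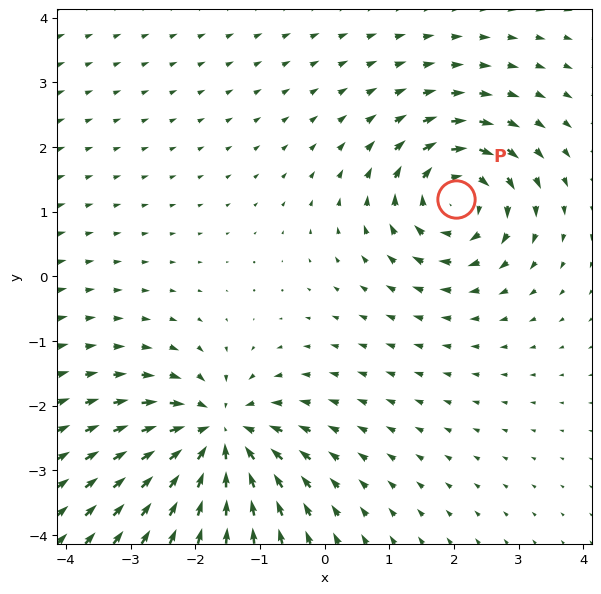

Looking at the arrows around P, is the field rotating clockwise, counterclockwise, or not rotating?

clockwise

Near P at (2.0, 1.2) the arrows circulate clockwise. The curl (z-component) there is about -4; negative curl means clockwise rotation.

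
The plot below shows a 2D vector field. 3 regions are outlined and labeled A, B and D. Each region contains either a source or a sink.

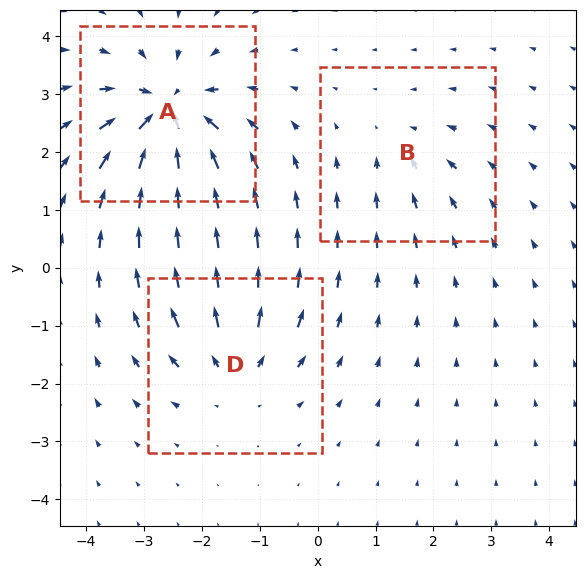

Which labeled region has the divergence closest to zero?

Divergence at each region's feature centre — A: about -6, B: about -2, D: about +4. Region B is closest to zero.

B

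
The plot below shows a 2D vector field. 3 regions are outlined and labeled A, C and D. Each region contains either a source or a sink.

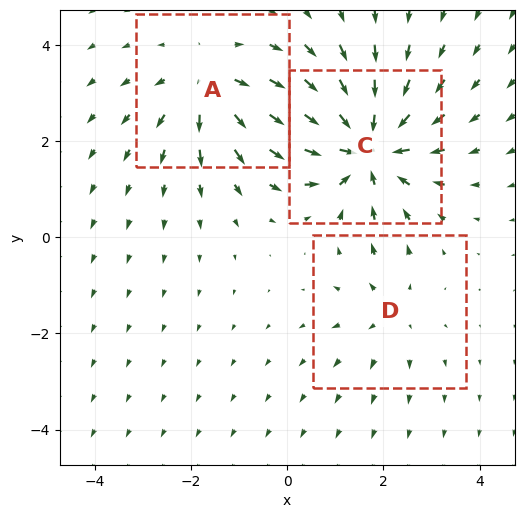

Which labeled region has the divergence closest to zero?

Divergence at each region's feature centre — A: about +3, C: about -5, D: about +2. Region D is closest to zero.

D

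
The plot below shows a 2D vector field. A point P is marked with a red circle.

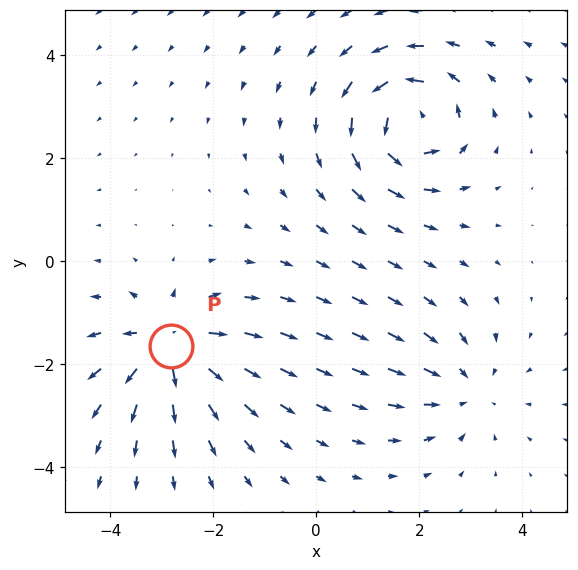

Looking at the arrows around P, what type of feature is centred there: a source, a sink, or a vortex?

source

At P (-2.8, -1.6) the arrows spread outward. Divergence about +6, curl ≈0 — positive divergence with near-zero curl is a source.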